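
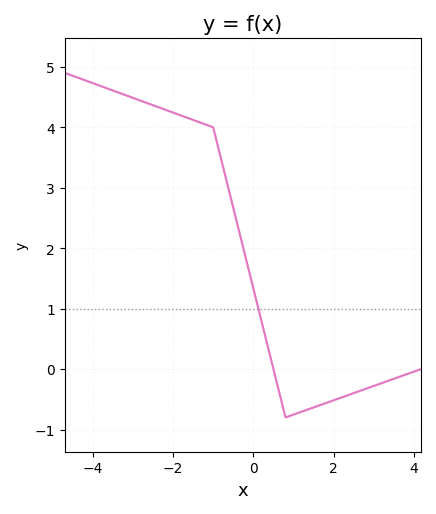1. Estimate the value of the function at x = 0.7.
-0.5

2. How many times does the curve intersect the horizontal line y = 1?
1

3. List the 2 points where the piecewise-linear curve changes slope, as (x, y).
(-1, 4); (0.8, -0.8)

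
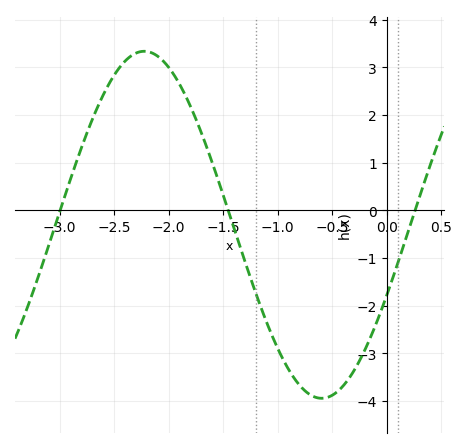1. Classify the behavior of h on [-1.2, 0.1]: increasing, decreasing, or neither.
neither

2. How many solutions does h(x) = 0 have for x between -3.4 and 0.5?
3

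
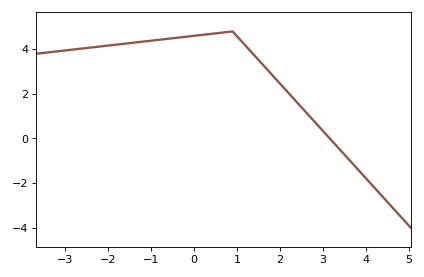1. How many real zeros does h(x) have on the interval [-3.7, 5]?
1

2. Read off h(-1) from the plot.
4.4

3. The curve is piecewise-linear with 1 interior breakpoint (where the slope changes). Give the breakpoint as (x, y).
(0.9, 4.8)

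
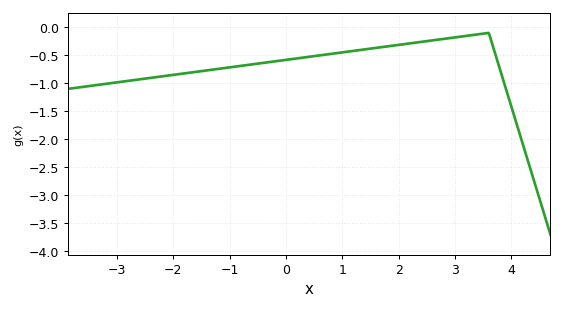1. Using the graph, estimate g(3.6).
-0.1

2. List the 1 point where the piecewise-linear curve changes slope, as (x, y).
(3.6, -0.1)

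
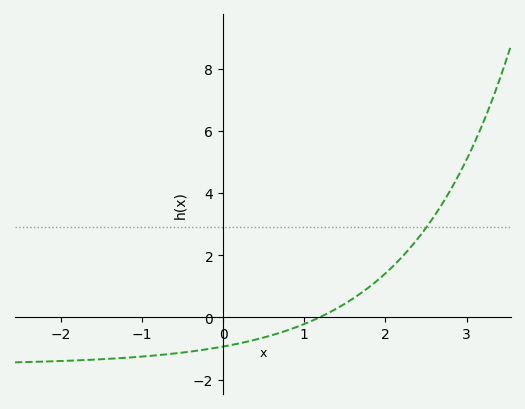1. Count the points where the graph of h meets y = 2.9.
1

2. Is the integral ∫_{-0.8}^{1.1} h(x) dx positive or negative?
negative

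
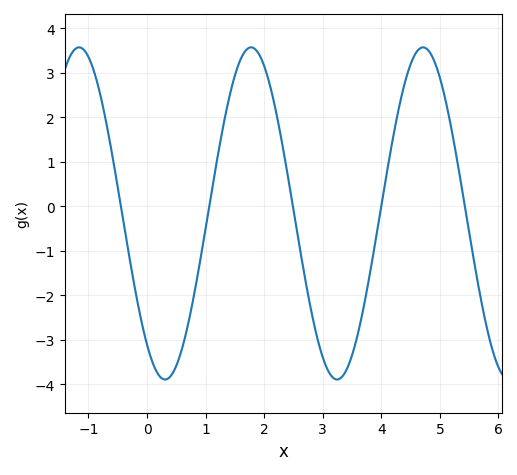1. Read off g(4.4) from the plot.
2.77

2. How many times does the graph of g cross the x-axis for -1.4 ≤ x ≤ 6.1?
5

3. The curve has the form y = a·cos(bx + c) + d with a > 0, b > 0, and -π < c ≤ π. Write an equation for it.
y = 3.73cos(2.14x + 2.48) - 0.16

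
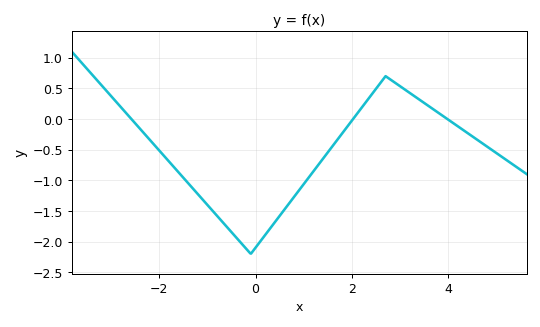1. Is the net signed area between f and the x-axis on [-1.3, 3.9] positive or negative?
negative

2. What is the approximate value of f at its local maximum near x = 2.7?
0.7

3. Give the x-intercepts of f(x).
-2.6, 2, 4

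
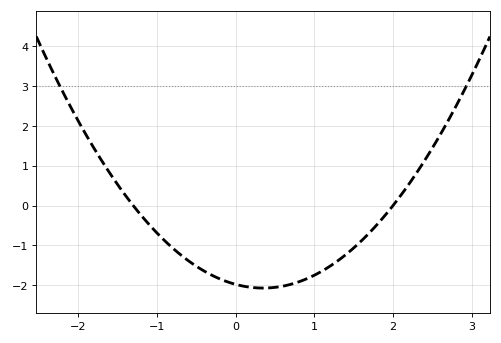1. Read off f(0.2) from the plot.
-2.05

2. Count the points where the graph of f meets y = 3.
2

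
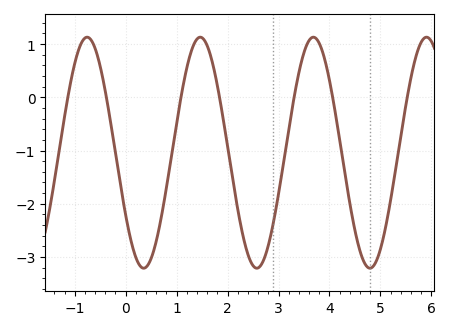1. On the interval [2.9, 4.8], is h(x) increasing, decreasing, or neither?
neither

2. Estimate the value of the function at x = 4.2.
-0.8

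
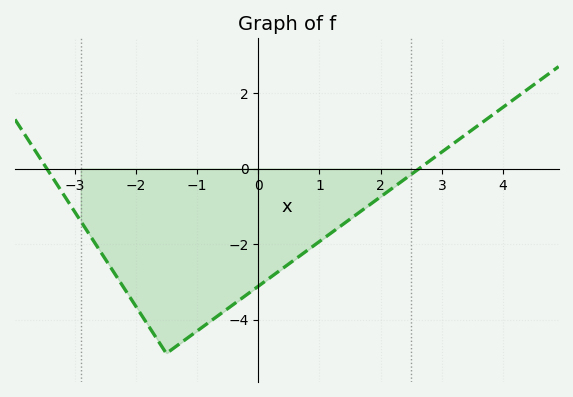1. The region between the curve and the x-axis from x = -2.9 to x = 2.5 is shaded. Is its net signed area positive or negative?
negative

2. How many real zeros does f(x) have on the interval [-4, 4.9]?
2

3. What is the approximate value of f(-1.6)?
-4.6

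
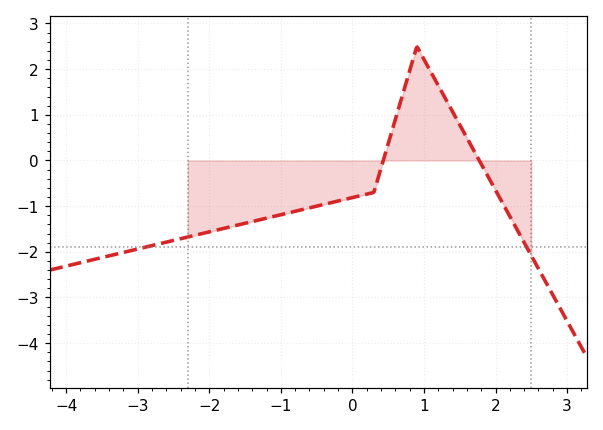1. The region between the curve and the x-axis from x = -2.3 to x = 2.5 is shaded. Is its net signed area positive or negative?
negative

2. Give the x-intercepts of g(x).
0.4, 1.8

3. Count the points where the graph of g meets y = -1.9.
2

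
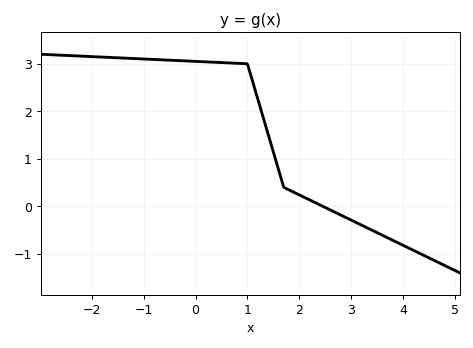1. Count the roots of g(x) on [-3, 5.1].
1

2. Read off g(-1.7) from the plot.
3.1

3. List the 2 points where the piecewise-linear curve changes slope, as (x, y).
(1, 3); (1.7, 0.4)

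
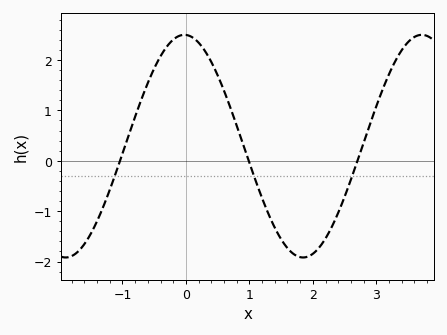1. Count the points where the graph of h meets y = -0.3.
3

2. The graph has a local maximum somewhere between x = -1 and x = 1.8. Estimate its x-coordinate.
-0.025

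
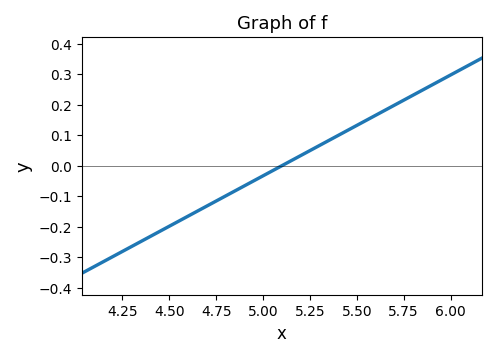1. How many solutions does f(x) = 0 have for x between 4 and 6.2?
1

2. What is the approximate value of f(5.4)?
0.099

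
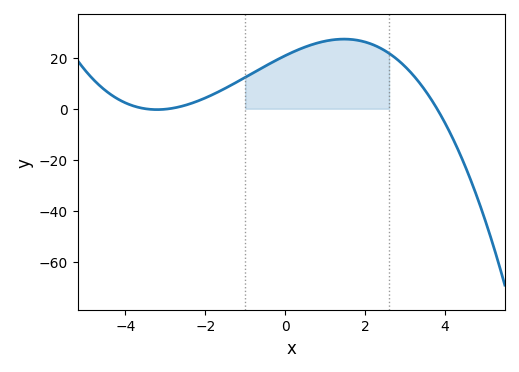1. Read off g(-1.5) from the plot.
8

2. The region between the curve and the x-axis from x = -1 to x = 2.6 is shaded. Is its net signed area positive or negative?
positive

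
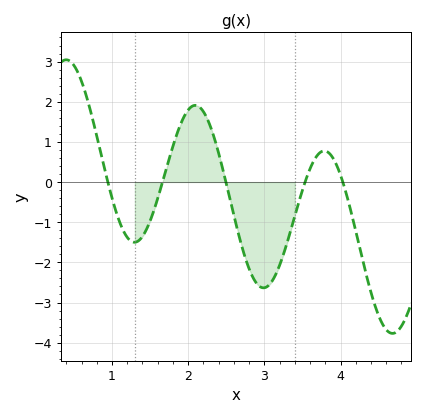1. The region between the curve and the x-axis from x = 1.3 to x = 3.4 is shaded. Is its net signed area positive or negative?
negative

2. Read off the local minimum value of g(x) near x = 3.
-2.63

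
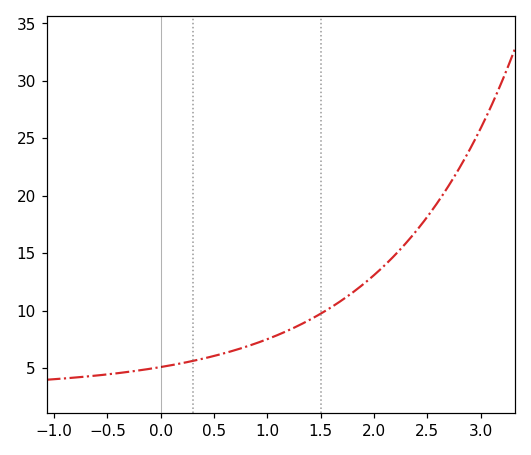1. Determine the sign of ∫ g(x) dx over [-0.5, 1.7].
positive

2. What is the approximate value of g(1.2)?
8.5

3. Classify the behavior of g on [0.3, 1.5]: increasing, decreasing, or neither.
increasing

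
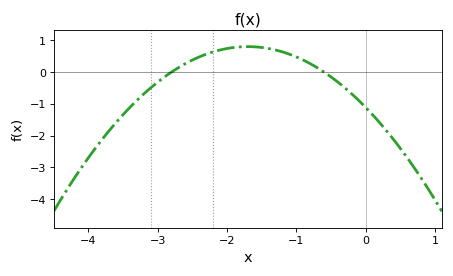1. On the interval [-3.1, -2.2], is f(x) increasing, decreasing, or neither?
increasing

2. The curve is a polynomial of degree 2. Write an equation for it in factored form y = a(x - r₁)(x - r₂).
y = -0.66(x + 2.8)(x + 0.6)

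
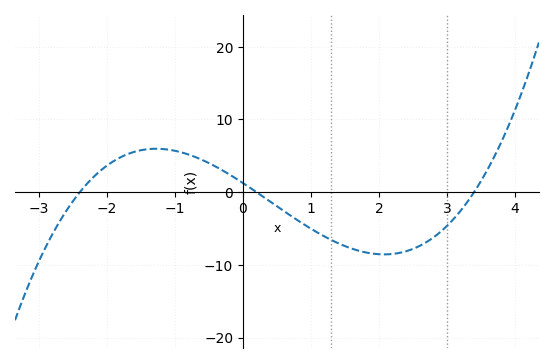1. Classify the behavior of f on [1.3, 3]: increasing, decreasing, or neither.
neither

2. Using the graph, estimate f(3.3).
-1.36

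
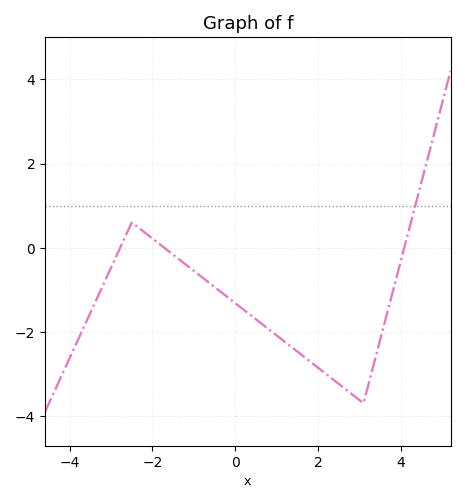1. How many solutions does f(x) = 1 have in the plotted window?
1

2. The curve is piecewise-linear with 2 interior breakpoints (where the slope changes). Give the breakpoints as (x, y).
(-2.5, 0.6); (3.1, -3.7)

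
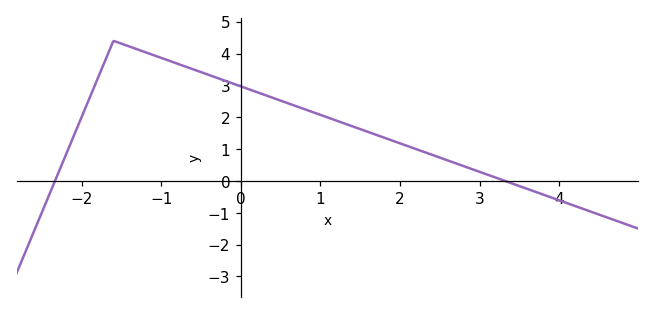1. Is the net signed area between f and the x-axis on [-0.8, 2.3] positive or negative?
positive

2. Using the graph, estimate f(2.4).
0.8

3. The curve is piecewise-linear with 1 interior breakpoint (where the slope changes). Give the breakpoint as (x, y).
(-1.6, 4.4)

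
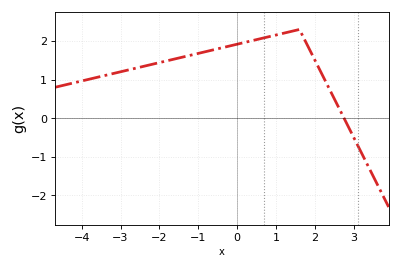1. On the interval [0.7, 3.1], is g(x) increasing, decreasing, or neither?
neither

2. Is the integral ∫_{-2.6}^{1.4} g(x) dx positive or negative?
positive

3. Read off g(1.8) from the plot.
1.9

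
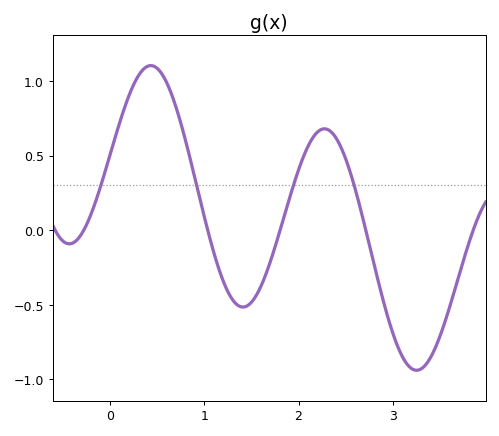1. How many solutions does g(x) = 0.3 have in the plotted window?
4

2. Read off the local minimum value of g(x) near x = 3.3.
-0.95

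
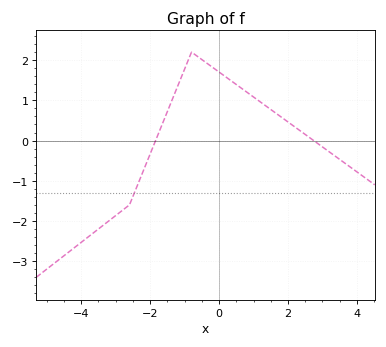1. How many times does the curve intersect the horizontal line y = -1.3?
1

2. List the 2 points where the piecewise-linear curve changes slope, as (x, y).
(-2.6, -1.6); (-0.8, 2.2)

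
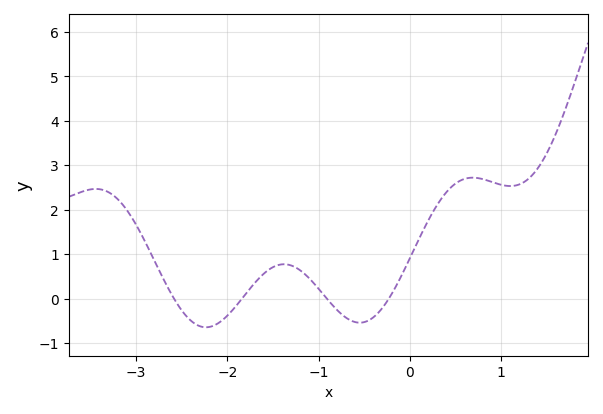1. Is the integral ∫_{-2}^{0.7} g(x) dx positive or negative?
positive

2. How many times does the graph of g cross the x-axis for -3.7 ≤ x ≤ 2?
4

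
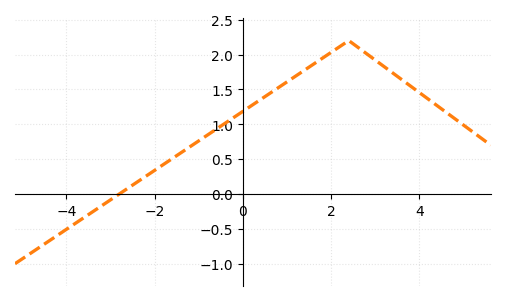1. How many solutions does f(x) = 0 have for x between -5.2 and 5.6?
1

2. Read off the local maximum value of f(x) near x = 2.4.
2.2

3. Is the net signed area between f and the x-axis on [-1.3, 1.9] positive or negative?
positive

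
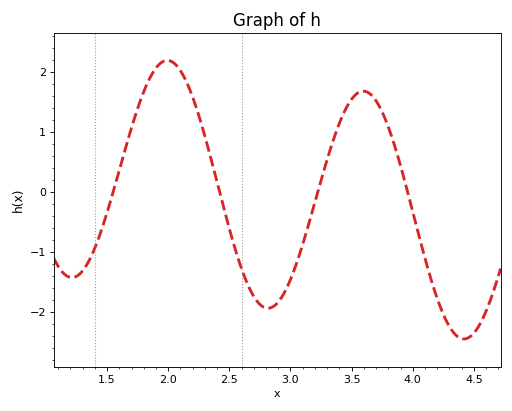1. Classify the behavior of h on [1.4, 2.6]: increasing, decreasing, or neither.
neither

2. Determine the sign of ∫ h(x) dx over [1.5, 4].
positive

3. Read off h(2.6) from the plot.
-1.28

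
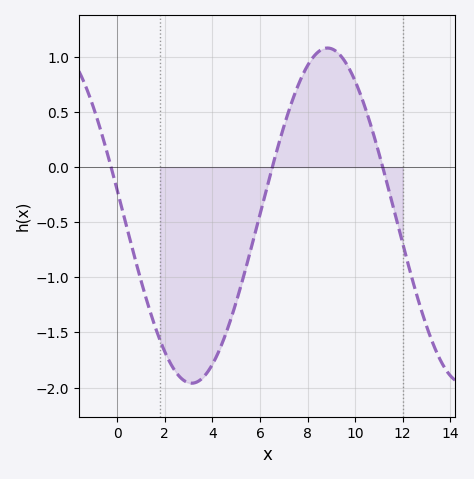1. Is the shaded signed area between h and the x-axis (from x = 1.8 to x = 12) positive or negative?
negative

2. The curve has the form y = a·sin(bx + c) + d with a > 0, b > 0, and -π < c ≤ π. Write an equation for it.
y = 1.52sin(0.55x + 3) - 0.44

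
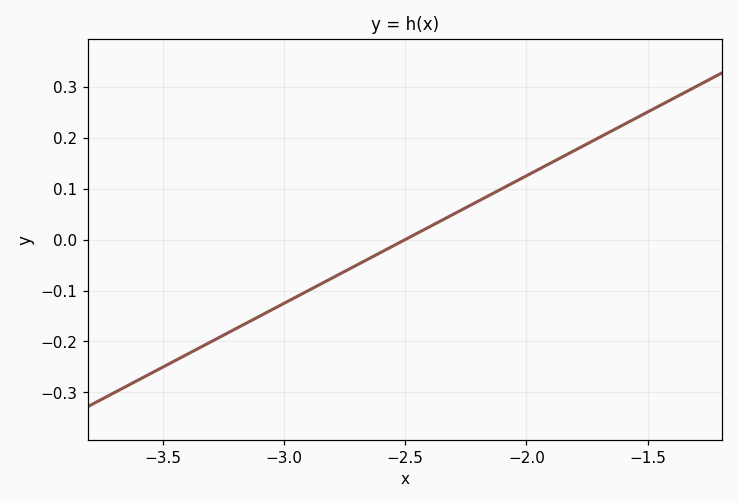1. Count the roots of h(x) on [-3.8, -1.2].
1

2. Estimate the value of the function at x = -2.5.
0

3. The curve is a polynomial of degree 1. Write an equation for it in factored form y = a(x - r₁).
y = 0.25(x + 2.5)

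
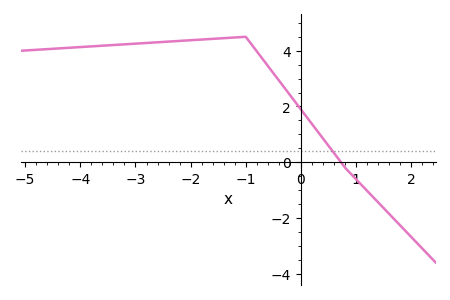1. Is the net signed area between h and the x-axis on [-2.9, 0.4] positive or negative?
positive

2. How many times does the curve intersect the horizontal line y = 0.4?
1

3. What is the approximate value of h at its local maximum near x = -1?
4.5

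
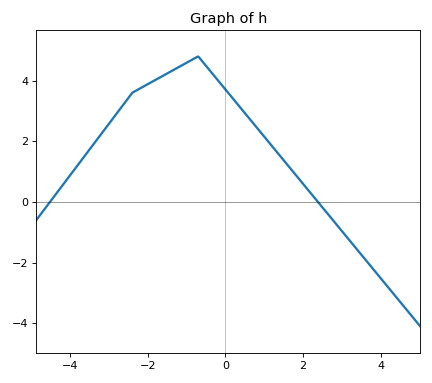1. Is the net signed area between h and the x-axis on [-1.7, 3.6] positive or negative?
positive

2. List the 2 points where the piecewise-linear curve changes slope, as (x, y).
(-2.4, 3.6); (-0.7, 4.8)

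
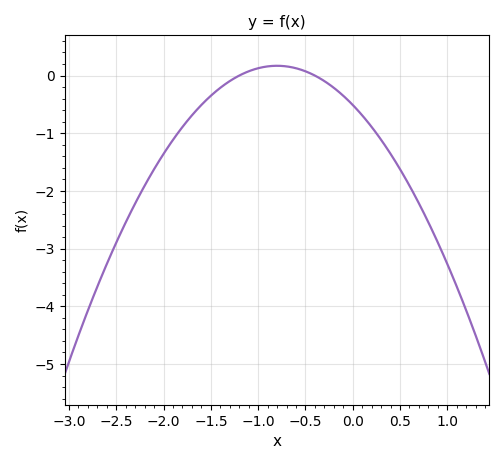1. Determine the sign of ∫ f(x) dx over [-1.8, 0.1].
negative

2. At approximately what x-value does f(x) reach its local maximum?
-0.8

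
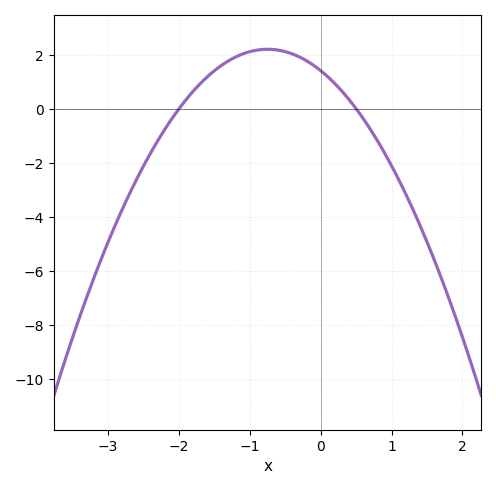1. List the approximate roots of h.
-2, 0.5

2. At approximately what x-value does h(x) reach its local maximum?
-0.75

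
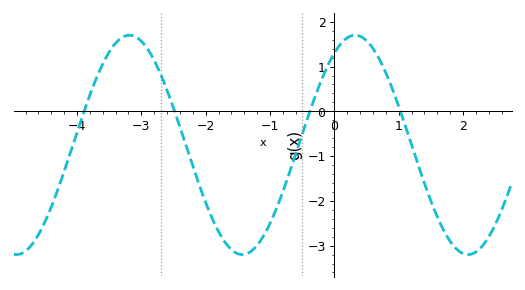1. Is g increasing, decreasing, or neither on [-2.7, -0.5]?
neither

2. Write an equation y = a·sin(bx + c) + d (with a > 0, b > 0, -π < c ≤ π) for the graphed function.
y = 2.45sin(1.8x + 0.99) - 0.75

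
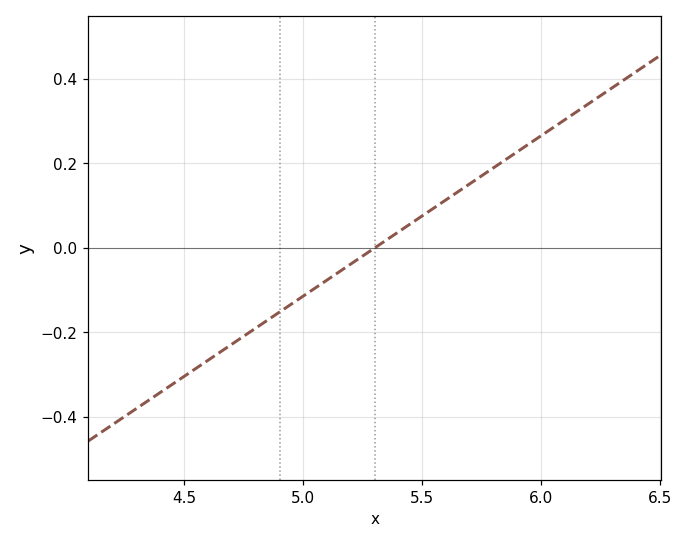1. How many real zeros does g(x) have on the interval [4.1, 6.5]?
1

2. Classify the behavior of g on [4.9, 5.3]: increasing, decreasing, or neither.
increasing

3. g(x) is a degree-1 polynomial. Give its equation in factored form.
y = 0.38(x - 5.3)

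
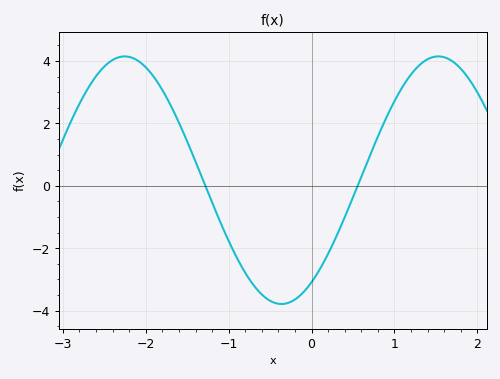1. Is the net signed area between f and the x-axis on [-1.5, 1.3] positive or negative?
negative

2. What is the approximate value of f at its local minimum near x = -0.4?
-3.8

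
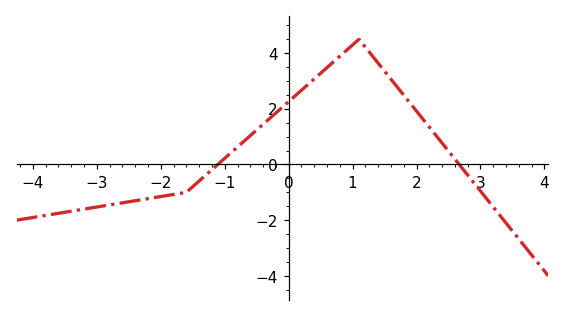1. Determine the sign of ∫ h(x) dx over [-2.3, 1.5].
positive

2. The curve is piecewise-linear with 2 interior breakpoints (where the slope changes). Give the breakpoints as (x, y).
(-1.6, -1); (1.1, 4.5)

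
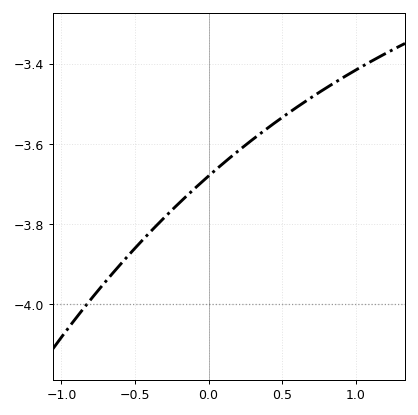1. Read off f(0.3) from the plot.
-3.58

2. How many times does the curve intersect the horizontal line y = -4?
1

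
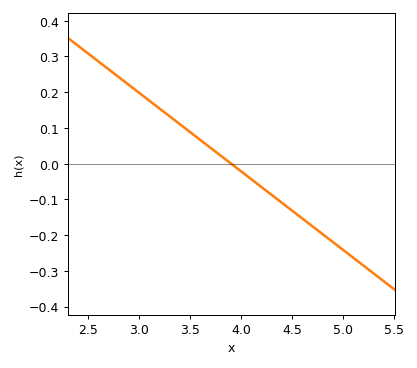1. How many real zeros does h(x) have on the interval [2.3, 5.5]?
1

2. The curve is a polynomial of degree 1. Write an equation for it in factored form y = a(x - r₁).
y = -0.22(x - 3.9)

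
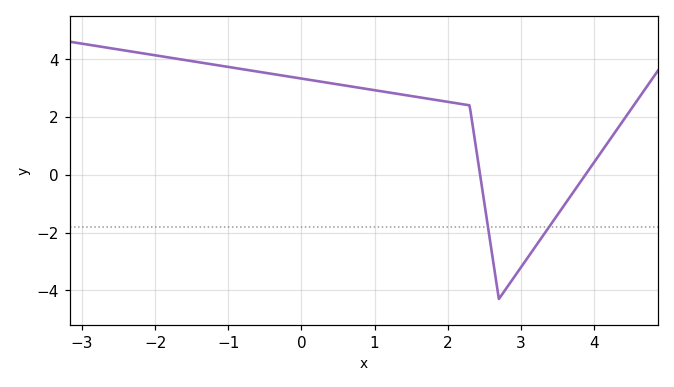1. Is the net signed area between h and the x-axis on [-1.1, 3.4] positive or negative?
positive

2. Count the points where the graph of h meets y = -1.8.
2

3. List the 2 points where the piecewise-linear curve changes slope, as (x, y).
(2.3, 2.4); (2.7, -4.3)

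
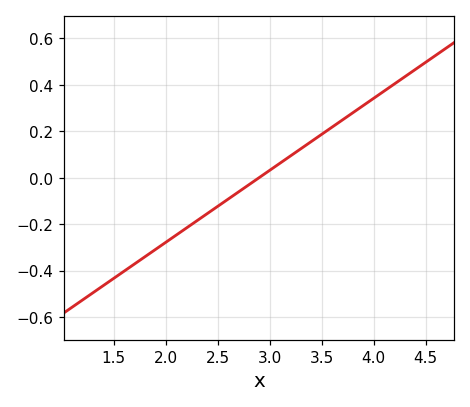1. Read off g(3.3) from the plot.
0.12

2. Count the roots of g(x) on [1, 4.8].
1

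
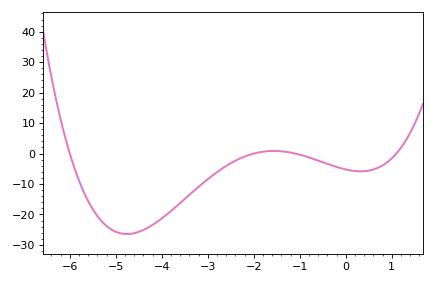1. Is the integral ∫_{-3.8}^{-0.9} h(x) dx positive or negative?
negative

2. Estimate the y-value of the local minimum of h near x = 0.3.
-5.85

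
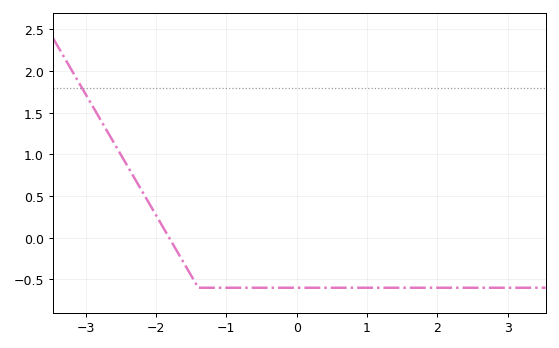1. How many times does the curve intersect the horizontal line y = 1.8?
1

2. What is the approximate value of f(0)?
-0.6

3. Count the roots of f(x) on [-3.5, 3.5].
1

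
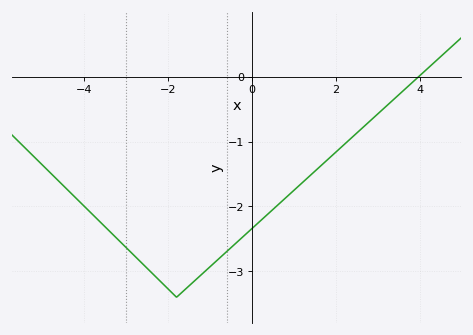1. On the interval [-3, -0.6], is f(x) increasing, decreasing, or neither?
neither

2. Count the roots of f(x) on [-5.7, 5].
1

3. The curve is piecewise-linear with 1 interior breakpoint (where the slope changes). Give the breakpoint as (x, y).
(-1.8, -3.4)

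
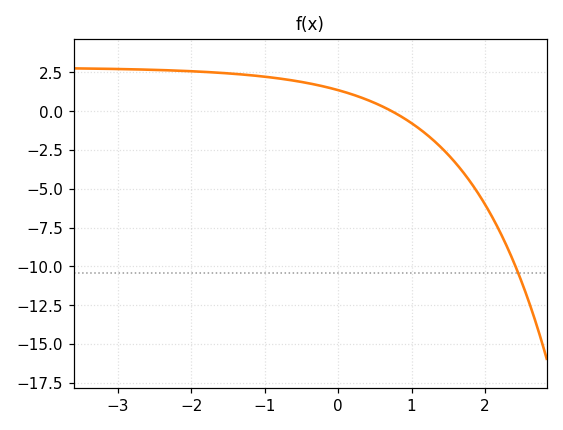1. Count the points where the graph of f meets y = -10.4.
1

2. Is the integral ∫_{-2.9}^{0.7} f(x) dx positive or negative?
positive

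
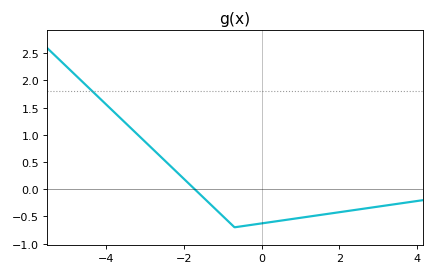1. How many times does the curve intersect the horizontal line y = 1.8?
1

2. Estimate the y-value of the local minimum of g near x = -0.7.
-0.7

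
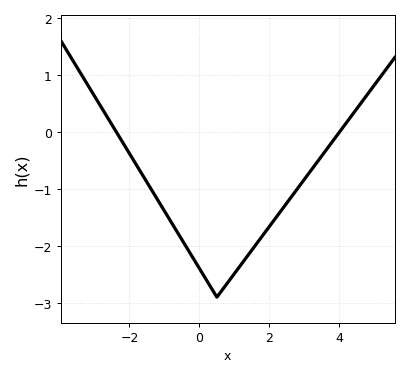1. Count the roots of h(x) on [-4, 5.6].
2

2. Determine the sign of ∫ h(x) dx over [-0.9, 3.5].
negative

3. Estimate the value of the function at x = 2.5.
-1.2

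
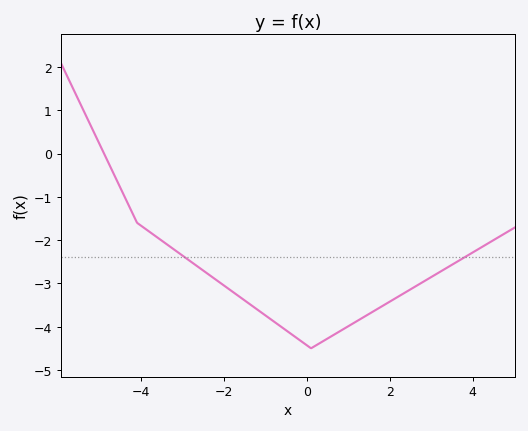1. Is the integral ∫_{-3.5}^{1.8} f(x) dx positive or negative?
negative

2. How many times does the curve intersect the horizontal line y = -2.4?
2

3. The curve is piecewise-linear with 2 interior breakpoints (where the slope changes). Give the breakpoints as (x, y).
(-4.1, -1.6); (0.1, -4.5)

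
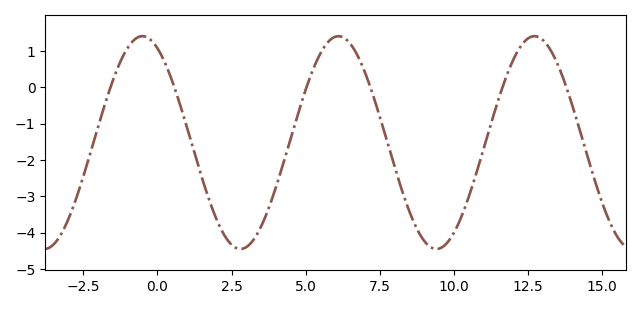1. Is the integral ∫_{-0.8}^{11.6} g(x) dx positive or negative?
negative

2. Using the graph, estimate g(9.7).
-4.3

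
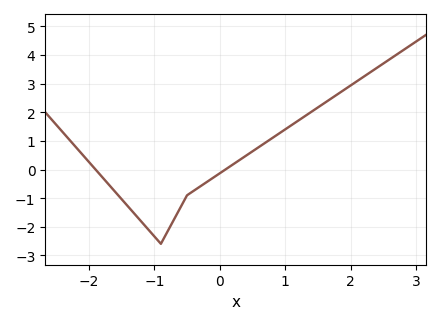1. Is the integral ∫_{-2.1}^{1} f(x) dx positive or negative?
negative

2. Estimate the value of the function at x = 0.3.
0.3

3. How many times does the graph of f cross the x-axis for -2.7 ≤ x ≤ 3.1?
2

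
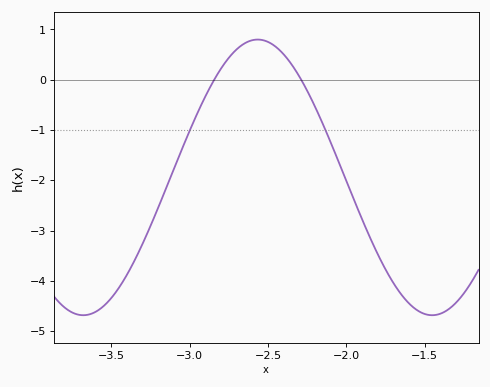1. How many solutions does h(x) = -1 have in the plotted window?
2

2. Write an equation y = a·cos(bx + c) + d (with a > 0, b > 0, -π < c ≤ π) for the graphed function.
y = 2.74cos(2.8x + 0.95) - 1.94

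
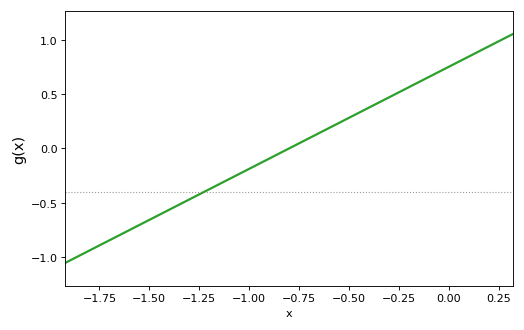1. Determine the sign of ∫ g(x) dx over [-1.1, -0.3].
positive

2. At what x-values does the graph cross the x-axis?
-0.8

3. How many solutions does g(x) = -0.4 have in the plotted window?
1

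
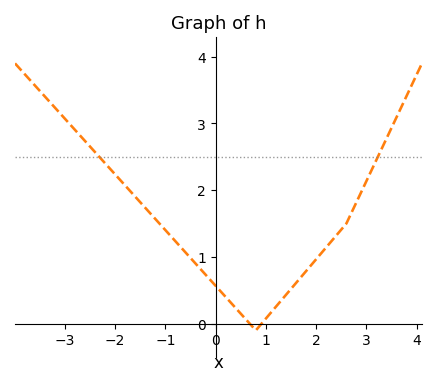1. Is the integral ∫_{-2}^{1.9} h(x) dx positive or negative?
positive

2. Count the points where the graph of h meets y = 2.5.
2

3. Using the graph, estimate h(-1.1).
1.49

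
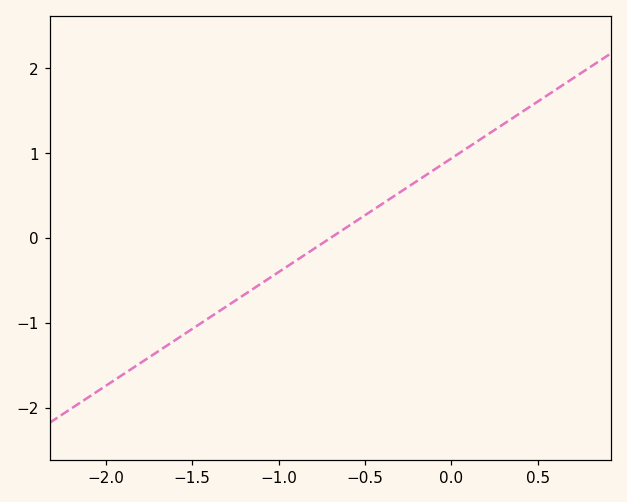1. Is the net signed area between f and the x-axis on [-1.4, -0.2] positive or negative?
negative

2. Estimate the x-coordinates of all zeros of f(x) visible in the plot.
-0.7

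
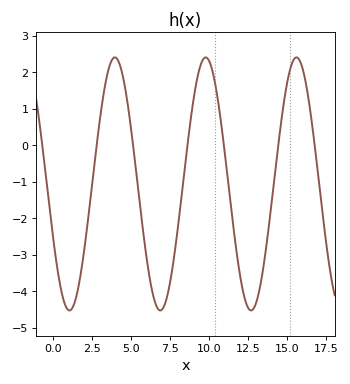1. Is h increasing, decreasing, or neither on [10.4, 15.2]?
neither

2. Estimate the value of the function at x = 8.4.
-0.862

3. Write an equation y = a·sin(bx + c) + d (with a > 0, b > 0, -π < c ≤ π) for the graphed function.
y = 3.47sin(1.08x - 2.73) - 1.06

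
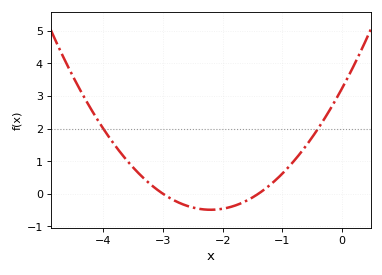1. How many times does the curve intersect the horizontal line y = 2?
2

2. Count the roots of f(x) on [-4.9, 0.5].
2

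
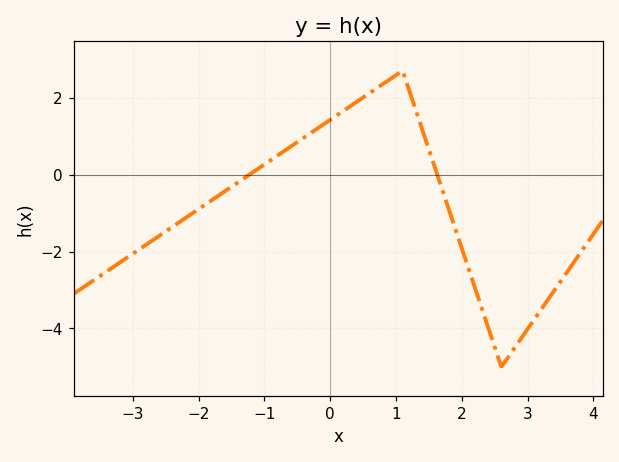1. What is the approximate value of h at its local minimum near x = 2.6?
-5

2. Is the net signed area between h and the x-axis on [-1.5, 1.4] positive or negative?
positive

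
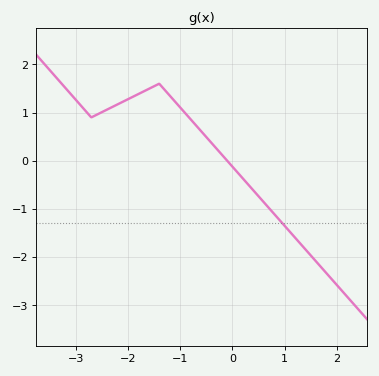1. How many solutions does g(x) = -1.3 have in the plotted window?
1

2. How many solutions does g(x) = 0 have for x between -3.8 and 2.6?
1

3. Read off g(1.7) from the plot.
-2.21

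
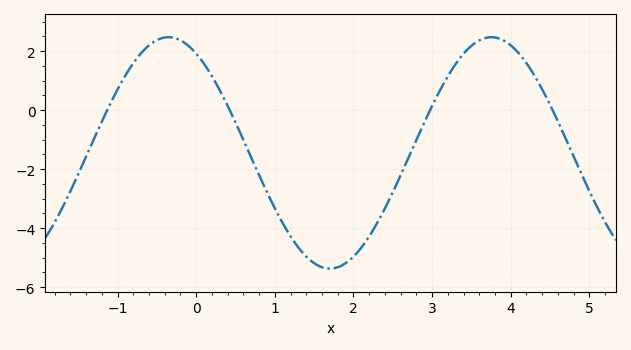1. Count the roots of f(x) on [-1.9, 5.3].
4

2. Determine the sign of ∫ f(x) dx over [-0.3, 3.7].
negative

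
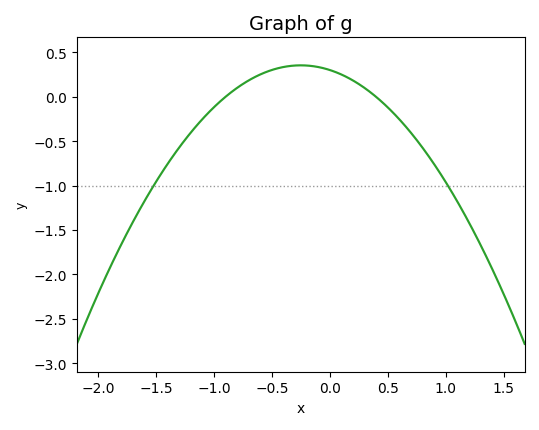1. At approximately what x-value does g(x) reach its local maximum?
-0.25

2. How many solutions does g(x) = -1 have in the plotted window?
2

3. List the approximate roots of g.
-0.9, 0.4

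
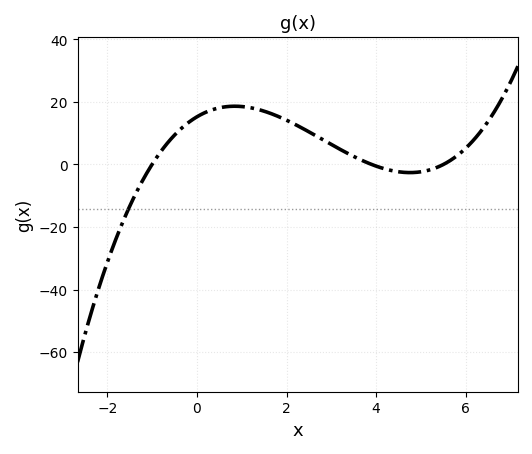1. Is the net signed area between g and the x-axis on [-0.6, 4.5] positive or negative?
positive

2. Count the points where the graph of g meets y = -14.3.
1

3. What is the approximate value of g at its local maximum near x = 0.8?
18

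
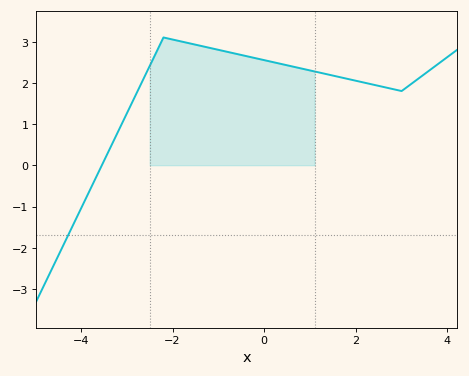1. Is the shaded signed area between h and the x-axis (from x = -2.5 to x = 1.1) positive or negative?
positive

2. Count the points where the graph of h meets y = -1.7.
1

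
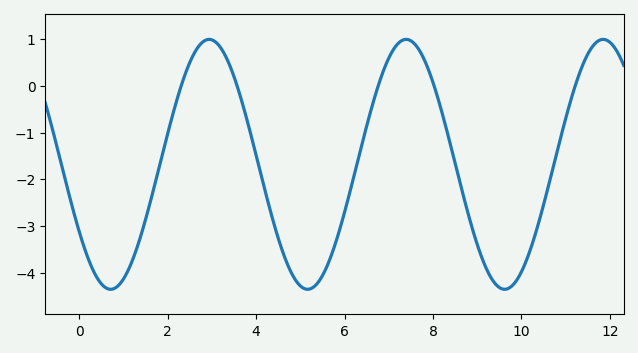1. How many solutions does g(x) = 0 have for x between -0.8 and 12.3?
5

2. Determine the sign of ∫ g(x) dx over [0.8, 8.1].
negative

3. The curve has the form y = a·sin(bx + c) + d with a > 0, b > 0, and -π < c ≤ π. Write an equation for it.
y = 2.68sin(1.4x - 2.6) - 1.68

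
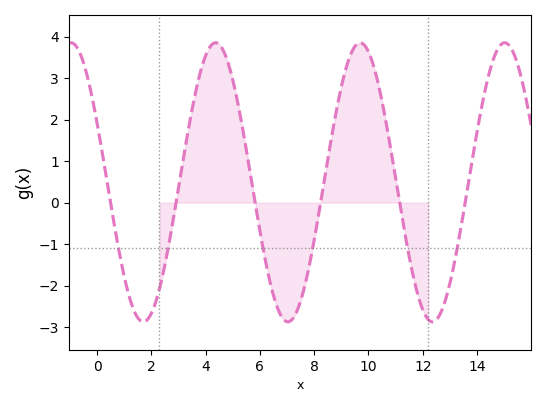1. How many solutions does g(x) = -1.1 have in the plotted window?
6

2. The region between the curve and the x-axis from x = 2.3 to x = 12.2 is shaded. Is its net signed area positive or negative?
positive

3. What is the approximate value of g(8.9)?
2.5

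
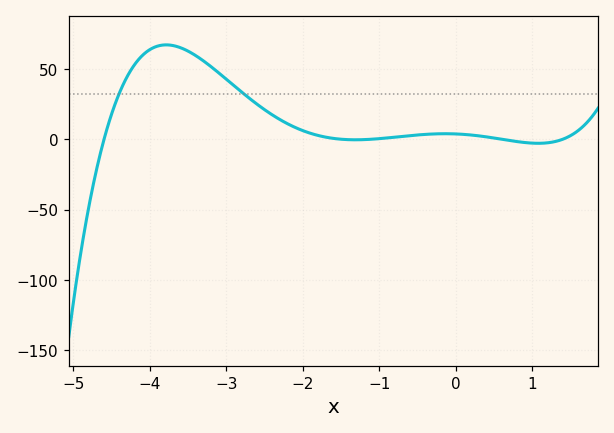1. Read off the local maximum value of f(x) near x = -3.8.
67.1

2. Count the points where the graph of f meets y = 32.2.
2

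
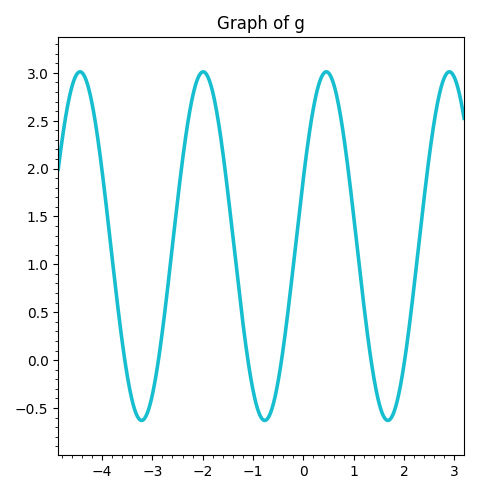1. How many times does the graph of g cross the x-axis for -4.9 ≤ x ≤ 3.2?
6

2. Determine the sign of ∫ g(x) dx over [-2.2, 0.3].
positive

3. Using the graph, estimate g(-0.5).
-0.217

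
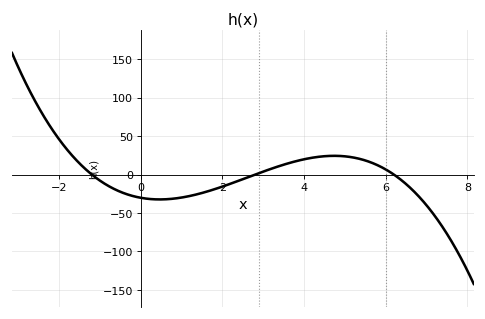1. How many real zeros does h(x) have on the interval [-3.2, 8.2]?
3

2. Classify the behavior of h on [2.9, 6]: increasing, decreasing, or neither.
neither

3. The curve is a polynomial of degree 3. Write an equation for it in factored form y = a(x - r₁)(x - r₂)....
y = -1.45(x + 1.2)(x - 2.8)(x - 6.2)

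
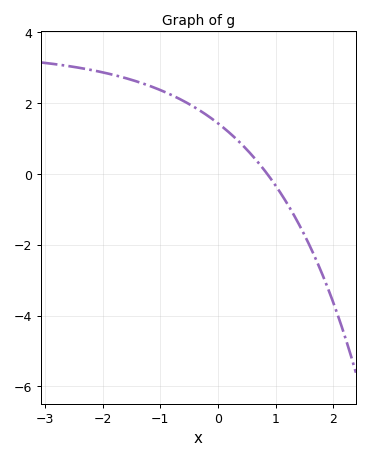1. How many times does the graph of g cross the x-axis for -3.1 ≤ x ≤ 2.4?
1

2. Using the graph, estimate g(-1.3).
2.6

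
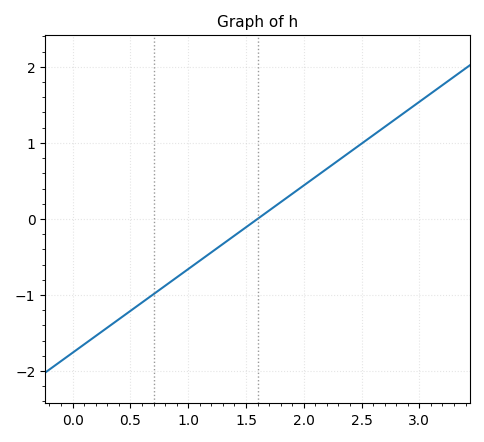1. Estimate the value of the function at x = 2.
0.44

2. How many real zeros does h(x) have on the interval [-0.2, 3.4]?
1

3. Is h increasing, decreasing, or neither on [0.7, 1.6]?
increasing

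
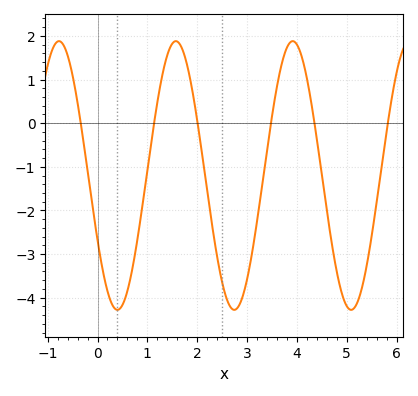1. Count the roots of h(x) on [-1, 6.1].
6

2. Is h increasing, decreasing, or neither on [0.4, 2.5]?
neither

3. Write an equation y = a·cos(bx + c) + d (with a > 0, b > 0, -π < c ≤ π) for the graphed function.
y = 3.08cos(2.68x + 2.07) - 1.2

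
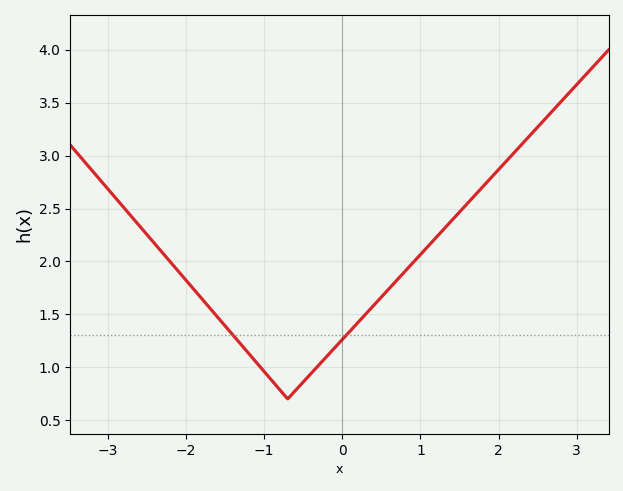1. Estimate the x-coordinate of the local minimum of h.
-0.7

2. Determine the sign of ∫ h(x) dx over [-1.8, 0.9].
positive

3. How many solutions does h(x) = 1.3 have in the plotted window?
2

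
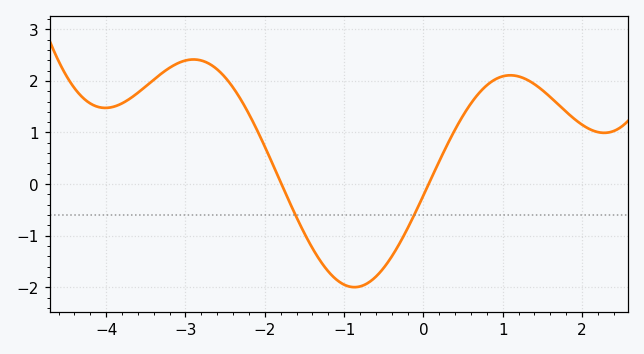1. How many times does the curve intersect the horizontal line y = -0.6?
2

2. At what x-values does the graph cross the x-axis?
-1.8, 0.1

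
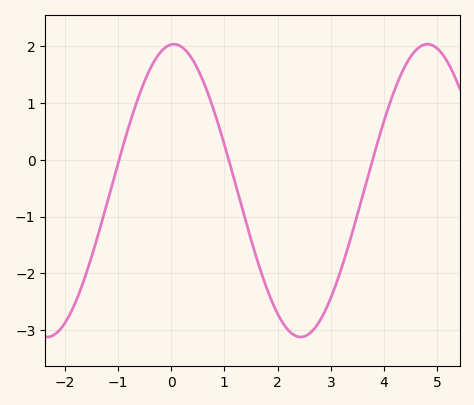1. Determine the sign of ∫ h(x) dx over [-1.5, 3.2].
negative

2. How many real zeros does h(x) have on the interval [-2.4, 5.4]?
3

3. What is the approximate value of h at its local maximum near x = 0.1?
2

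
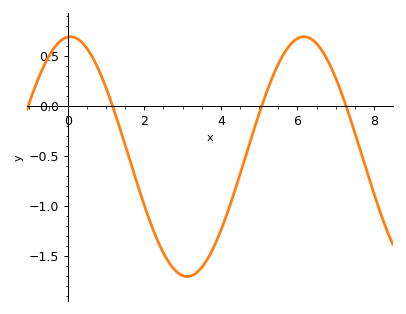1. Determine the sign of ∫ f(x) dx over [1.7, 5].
negative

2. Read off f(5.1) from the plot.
0.05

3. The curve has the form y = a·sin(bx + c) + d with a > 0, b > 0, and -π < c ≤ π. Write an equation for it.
y = 1.2sin(1x + 1.5) - 0.51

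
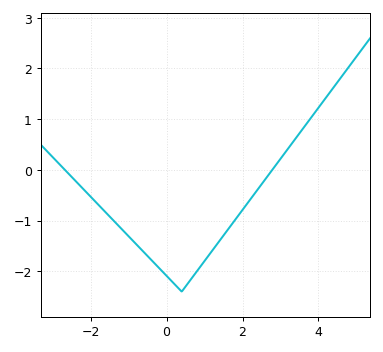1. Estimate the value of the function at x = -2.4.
-0.215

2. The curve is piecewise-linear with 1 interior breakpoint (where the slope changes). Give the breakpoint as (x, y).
(0.4, -2.4)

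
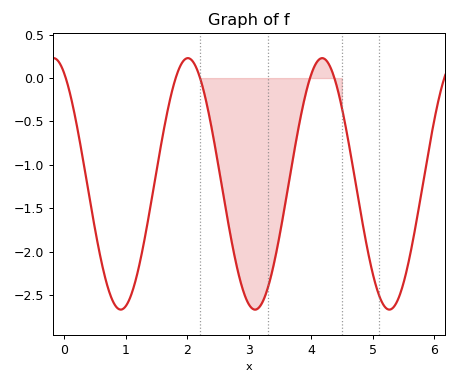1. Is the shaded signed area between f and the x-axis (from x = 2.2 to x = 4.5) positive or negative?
negative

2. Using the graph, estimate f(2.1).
0.179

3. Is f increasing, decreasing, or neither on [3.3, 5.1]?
neither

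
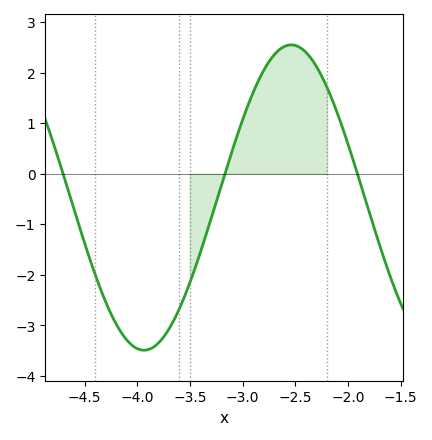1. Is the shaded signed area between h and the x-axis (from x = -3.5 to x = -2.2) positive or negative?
positive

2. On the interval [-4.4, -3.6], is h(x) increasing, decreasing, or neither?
neither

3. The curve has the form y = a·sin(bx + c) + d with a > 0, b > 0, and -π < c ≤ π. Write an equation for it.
y = 3.02sin(2.25x + 1) - 0.47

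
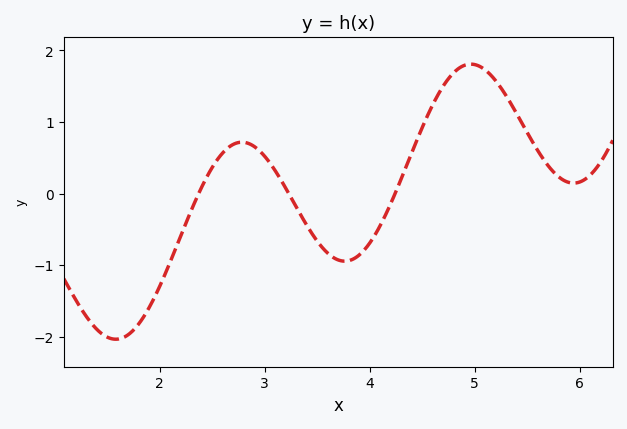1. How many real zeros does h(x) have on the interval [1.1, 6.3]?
3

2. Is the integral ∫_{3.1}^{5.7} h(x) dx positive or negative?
positive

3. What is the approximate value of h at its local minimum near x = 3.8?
-0.9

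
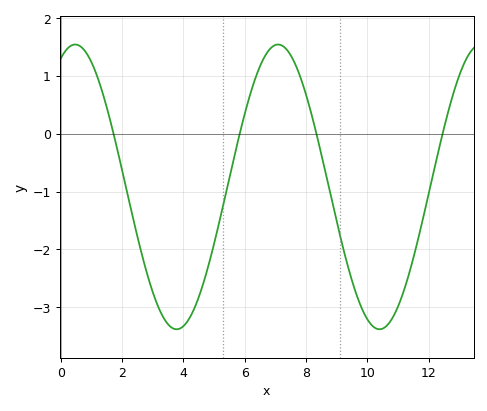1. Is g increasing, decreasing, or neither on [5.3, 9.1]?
neither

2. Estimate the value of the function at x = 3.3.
-3.1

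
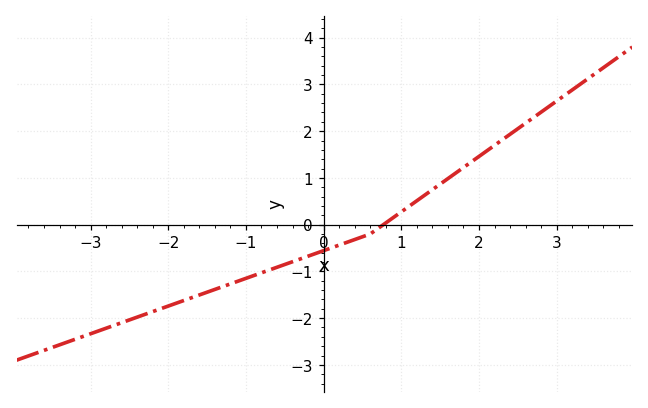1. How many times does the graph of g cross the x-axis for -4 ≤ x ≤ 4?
1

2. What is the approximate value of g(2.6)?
2.17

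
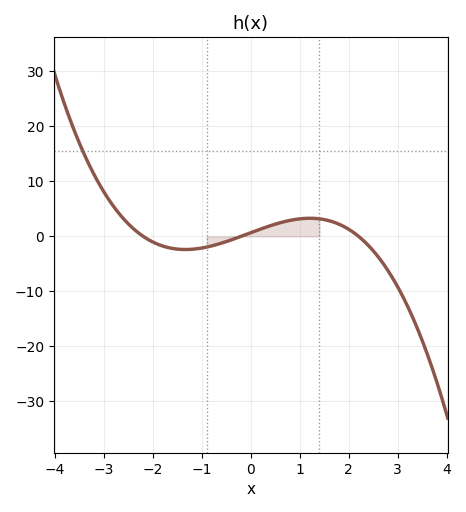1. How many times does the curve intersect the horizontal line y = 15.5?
1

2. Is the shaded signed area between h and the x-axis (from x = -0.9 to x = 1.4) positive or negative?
positive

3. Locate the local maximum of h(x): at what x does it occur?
1.21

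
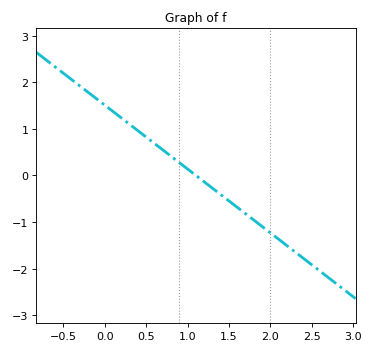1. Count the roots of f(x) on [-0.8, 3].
1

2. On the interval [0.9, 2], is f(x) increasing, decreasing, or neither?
decreasing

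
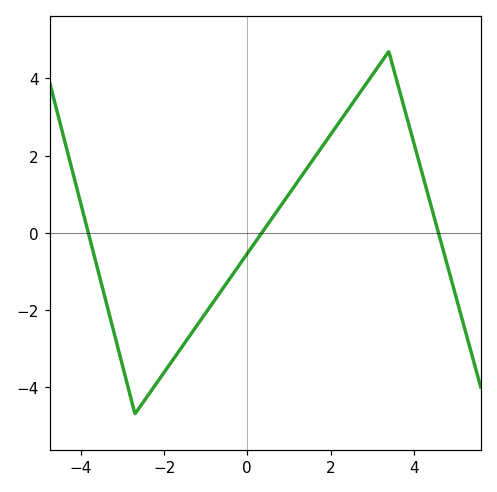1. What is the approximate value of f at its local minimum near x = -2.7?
-4.7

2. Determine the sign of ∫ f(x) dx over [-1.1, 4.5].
positive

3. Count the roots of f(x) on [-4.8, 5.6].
3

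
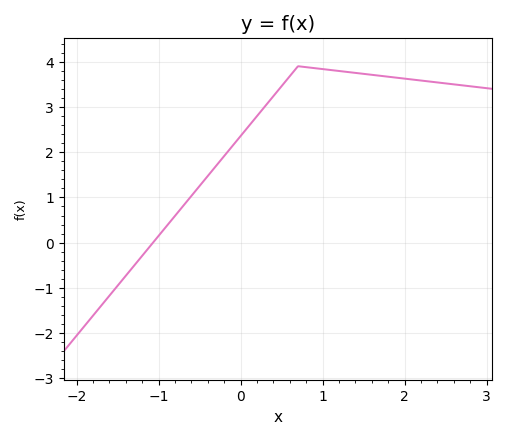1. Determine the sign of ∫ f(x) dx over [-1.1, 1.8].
positive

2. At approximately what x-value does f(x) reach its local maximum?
0.7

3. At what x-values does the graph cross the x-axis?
-1.1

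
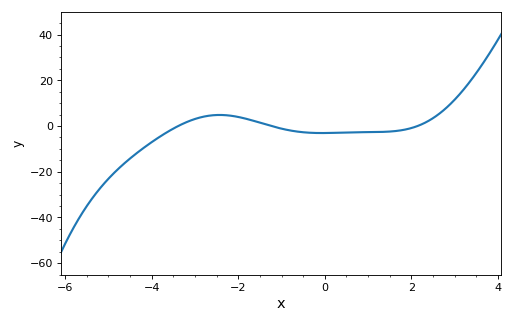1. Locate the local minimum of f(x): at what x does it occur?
0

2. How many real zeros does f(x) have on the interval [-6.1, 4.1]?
3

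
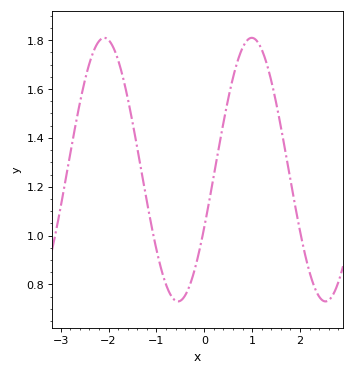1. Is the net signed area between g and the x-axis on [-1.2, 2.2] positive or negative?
positive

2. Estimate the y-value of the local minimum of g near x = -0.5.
0.73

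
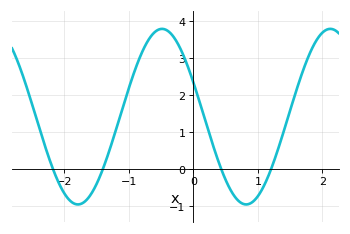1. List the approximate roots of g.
-2.2, -1.4, 0.4, 1.2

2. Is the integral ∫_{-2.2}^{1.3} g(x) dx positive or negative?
positive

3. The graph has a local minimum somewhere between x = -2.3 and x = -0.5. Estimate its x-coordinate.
-1.8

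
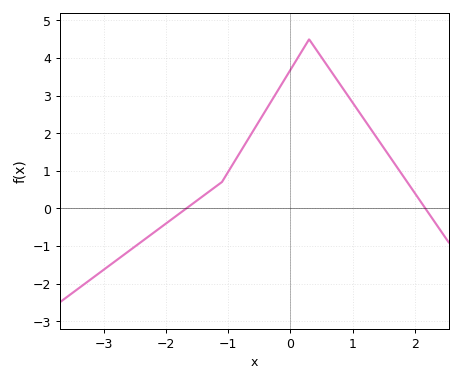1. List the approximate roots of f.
-1.7, 2.2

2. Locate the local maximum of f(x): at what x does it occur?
0.3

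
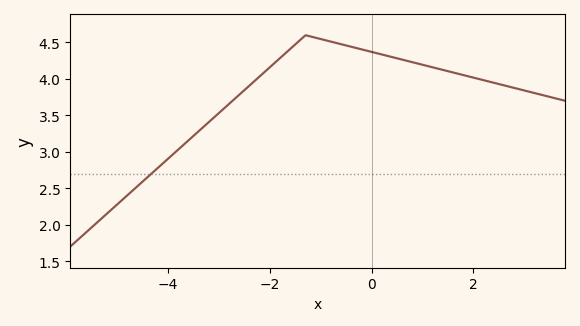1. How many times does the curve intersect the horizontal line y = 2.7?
1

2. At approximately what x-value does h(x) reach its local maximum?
-1.2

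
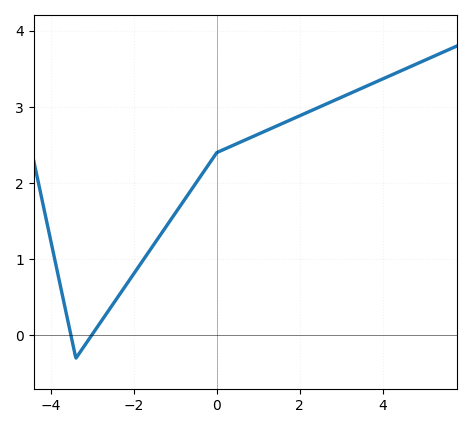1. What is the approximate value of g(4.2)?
3.4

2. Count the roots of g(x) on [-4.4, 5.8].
2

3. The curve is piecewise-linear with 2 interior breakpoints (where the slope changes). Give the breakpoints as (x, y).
(-3.4, -0.3); (0, 2.4)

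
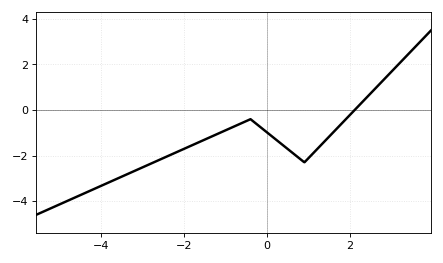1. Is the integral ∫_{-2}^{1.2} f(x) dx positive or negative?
negative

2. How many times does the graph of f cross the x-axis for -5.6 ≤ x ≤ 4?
1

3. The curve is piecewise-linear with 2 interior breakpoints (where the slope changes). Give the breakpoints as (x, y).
(-0.4, -0.4); (0.9, -2.3)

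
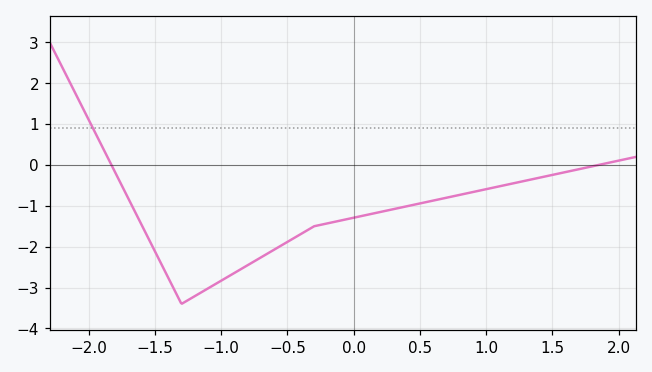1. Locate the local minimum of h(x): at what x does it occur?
-1.3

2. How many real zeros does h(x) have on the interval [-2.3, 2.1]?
2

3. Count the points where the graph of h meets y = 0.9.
1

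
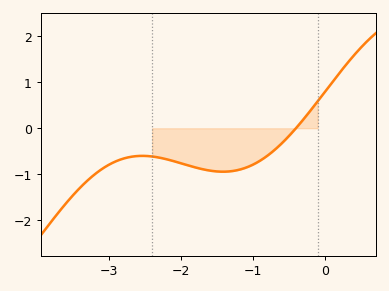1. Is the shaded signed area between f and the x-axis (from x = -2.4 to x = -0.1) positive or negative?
negative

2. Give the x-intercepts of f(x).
-0.4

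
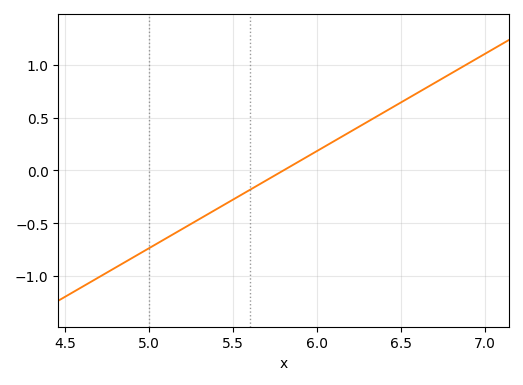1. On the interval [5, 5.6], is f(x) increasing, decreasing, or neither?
increasing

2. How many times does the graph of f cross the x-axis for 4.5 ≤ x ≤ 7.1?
1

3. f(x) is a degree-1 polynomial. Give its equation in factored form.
y = 0.92(x - 5.8)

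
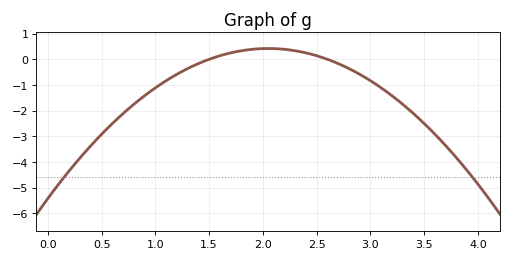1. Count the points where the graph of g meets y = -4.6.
2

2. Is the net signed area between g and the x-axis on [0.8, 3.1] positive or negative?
negative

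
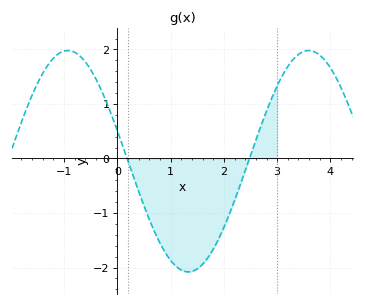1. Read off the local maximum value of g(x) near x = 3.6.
1.98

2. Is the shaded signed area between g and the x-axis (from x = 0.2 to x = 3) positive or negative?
negative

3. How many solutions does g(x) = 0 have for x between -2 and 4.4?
2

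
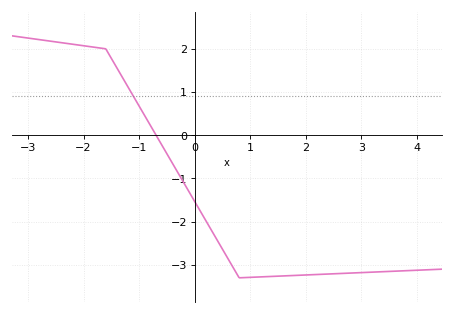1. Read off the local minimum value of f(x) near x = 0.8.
-3.3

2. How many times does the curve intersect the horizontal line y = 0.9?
1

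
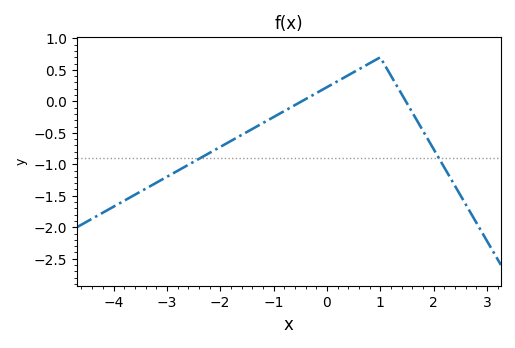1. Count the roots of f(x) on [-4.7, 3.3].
2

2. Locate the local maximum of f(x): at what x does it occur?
1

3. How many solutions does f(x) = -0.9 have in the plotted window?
2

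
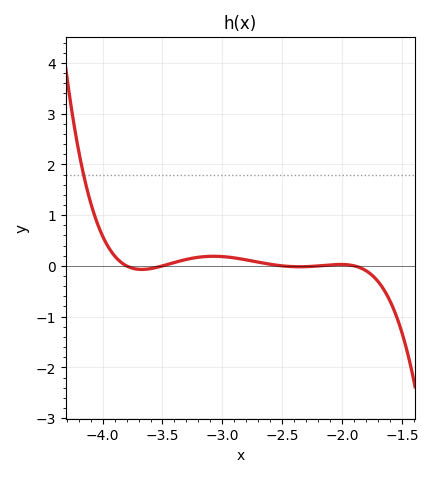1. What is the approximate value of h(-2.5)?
0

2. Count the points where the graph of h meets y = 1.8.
1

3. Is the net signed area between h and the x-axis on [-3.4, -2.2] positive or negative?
positive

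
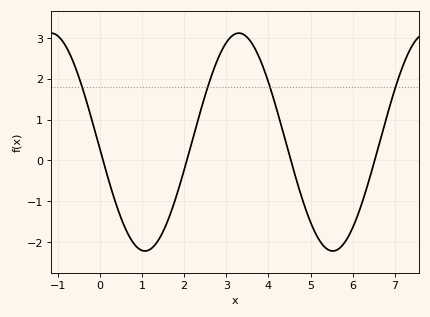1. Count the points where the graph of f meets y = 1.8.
4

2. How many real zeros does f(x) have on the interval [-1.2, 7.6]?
4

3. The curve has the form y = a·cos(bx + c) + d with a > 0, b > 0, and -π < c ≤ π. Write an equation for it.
y = 2.67cos(1.41x + 1.63) + 0.45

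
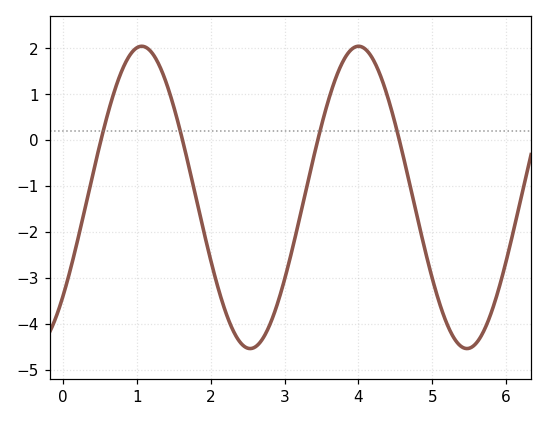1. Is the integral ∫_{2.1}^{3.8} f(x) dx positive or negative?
negative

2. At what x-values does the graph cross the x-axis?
0.5, 1.6, 3.4, 4.6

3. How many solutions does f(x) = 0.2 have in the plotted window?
4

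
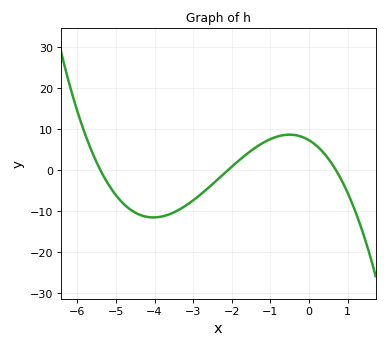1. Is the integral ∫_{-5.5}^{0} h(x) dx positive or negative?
negative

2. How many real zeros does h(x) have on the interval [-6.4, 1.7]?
3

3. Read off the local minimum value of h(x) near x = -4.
-12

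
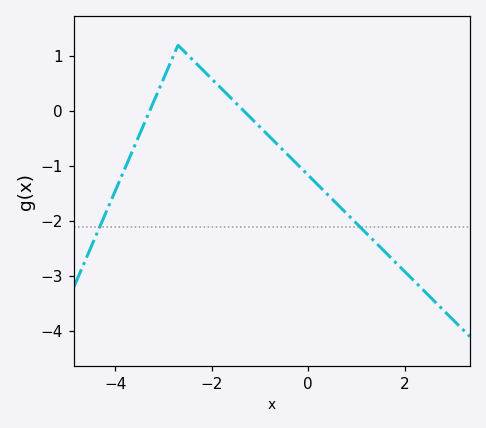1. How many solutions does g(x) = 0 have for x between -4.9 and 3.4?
2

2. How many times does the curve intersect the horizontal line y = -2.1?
2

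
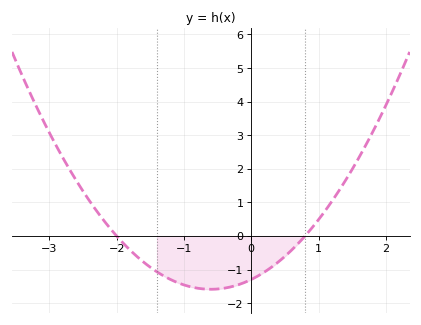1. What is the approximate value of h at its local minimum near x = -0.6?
-1.6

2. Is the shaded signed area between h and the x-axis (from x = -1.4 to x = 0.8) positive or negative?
negative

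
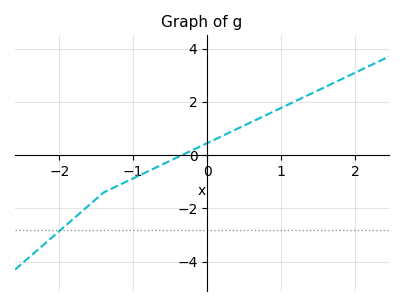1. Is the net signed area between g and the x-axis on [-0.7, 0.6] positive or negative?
positive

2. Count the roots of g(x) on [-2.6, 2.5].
1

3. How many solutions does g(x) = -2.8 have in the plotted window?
1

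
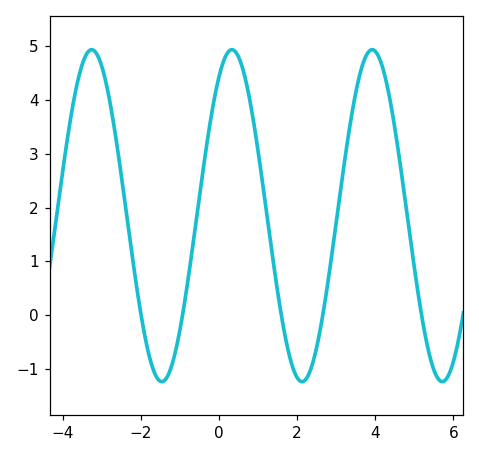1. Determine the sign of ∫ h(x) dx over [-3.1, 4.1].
positive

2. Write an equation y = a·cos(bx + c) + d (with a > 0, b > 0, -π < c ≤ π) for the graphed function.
y = 3.09cos(1.8x - 0.58) + 1.85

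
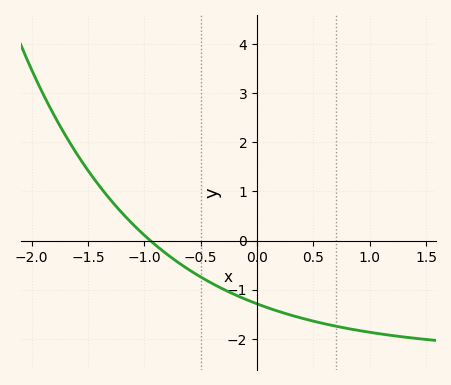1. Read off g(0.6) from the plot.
-1.7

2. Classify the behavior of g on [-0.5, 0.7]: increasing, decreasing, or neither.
decreasing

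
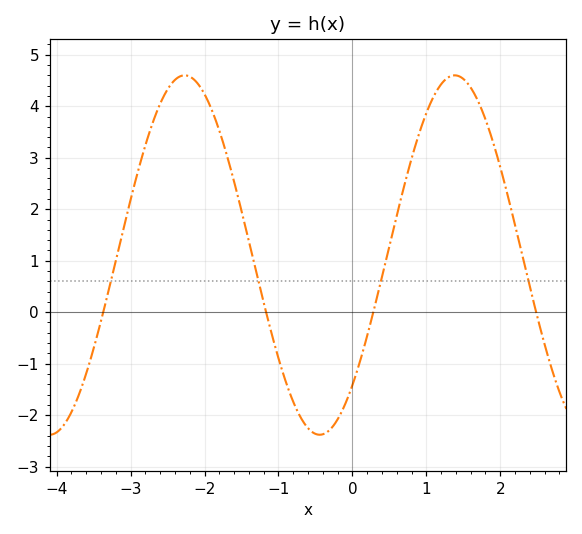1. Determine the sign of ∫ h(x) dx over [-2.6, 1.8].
positive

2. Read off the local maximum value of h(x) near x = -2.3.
4.6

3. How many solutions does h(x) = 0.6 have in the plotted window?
4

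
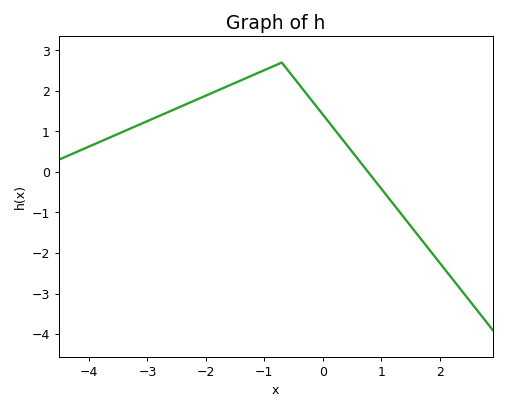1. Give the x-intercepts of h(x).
0.8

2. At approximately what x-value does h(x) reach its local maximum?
-0.7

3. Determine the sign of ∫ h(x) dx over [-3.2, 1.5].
positive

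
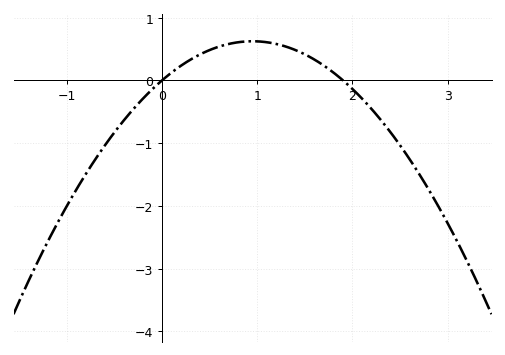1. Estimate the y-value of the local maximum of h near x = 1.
0.6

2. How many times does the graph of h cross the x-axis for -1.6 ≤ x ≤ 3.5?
2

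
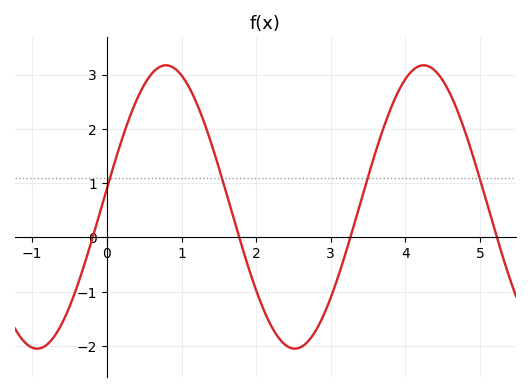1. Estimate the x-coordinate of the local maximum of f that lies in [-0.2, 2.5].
0.793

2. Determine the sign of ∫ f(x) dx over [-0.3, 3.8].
positive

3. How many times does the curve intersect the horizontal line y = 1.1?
4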